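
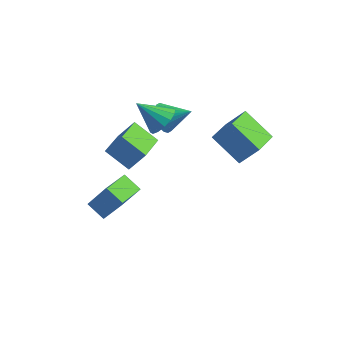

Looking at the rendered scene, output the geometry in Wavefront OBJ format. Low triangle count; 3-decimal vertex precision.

v -3.336 -2.631 -3.844
v -4.44 -2.497 -3.211
v -3.331 -0.809 -4.22
v -4.435 -0.676 -3.587
v -2.325 -2.284 -2.153
v -3.429 -2.151 -1.52
v -2.32 -0.463 -2.529
v -3.424 -0.329 -1.896
v -2.444 2.196 1.588
v -1.96 1.405 1.243
v -0.996 2.704 2.452
v -1.883 1.71 0.934
v -1.917 2.111 0.755
v -2.055 2.529 0.741
v -2.27 2.881 0.895
v -2.52 3.098 1.186
v -2.755 3.136 1.557
v -2.928 2.988 1.934
v -3.005 2.683 2.243
v -2.971 2.282 2.422
v -2.832 1.864 2.436
v -2.617 1.511 2.282
v -2.367 1.295 1.991
v -2.133 1.257 1.62
v -2.423 -3.657 3.553
v -1.69 -3.171 4.719
v -2.85 -1.753 3.03
v -2.117 -1.268 4.195
v -1.023 -3.592 2.645
v -0.29 -3.107 3.81
v -1.45 -1.689 2.121
v -0.717 -1.203 3.287
v 1.185 1.119 2.563
v 2.116 1.571 3.822
v 0.978 2.978 2.05
v 1.909 3.43 3.309
v 2.951 0.97 1.311
v 3.882 1.422 2.57
v 2.744 2.829 0.798
v 3.675 3.281 2.057
v -1.438 0.442 3.243
v -1.051 1.079 3.911
v -2.802 -0.002 4.457
v -1.387 1.361 3.636
v -1.737 1.396 3.256
v -2.006 1.177 2.872
v -2.123 0.76 2.588
v -2.057 0.258 2.48
v -1.824 -0.194 2.575
v -1.488 -0.476 2.85
v -1.138 -0.512 3.23
v -0.869 -0.292 3.614
v -0.752 0.125 3.898
v -0.818 0.626 4.006
f 2 4 1
f 5 2 1
f 1 4 3
f 3 5 1
f 2 8 4
f 6 2 5
f 6 8 2
f 4 8 3
f 7 5 3
f 3 8 7
f 7 6 5
f 8 6 7
f 10 9 12
f 10 12 11
f 12 9 13
f 12 13 11
f 13 9 14
f 13 14 11
f 14 9 15
f 14 15 11
f 15 9 16
f 15 16 11
f 16 9 17
f 16 17 11
f 17 9 18
f 17 18 11
f 18 9 19
f 18 19 11
f 19 9 20
f 19 20 11
f 20 9 21
f 20 21 11
f 21 9 22
f 21 22 11
f 22 9 23
f 22 23 11
f 23 9 24
f 23 24 11
f 24 9 10
f 24 10 11
f 26 28 25
f 29 26 25
f 25 28 27
f 27 29 25
f 26 32 28
f 30 26 29
f 30 32 26
f 28 32 27
f 31 29 27
f 27 32 31
f 31 30 29
f 32 30 31
f 34 36 33
f 37 34 33
f 33 36 35
f 35 37 33
f 34 40 36
f 38 34 37
f 38 40 34
f 36 40 35
f 39 37 35
f 35 40 39
f 39 38 37
f 40 38 39
f 42 41 44
f 42 44 43
f 44 41 45
f 44 45 43
f 45 41 46
f 45 46 43
f 46 41 47
f 46 47 43
f 47 41 48
f 47 48 43
f 48 41 49
f 48 49 43
f 49 41 50
f 49 50 43
f 50 41 51
f 50 51 43
f 51 41 52
f 51 52 43
f 52 41 53
f 52 53 43
f 53 41 54
f 53 54 43
f 54 41 42
f 54 42 43



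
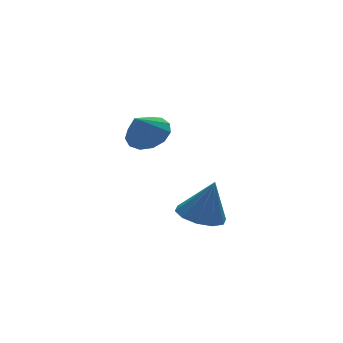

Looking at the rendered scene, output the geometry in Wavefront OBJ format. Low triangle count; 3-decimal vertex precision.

v -0.771 -3.482 -2.737
v -0.033 -3.717 -2.976
v -0.369 -3.638 -1.343
v -0.027 -3.219 -2.922
v -0.306 -2.822 -2.798
v -0.761 -2.677 -2.651
v -1.221 -2.84 -2.536
v -1.509 -3.248 -2.499
v -1.514 -3.745 -2.553
v -1.236 -4.143 -2.677
v -0.78 -4.288 -2.824
v -0.321 -4.125 -2.939
v -2.566 -3.644 1.152
v -2.089 -4.162 1.3
v -3.114 -3.916 1.968
v -1.961 -3.83 1.495
v -2.026 -3.439 1.582
v -2.263 -3.113 1.532
v -2.595 -2.956 1.361
v -2.919 -3.017 1.124
v -3.13 -3.277 0.896
v -3.163 -3.654 0.748
v -3.006 -4.027 0.729
v -2.709 -4.279 0.844
v -2.367 -4.33 1.057
f 2 1 4
f 2 4 3
f 4 1 5
f 4 5 3
f 5 1 6
f 5 6 3
f 6 1 7
f 6 7 3
f 7 1 8
f 7 8 3
f 8 1 9
f 8 9 3
f 9 1 10
f 9 10 3
f 10 1 11
f 10 11 3
f 11 1 12
f 11 12 3
f 12 1 2
f 12 2 3
f 14 13 16
f 14 16 15
f 16 13 17
f 16 17 15
f 17 13 18
f 17 18 15
f 18 13 19
f 18 19 15
f 19 13 20
f 19 20 15
f 20 13 21
f 20 21 15
f 21 13 22
f 21 22 15
f 22 13 23
f 22 23 15
f 23 13 24
f 23 24 15
f 24 13 25
f 24 25 15
f 25 13 14
f 25 14 15



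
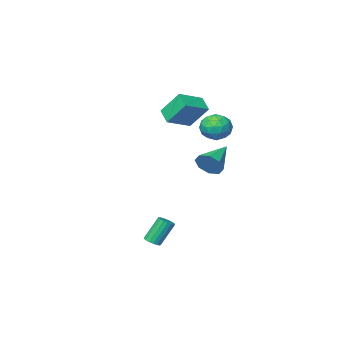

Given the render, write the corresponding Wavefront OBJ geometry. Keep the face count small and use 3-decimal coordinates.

v 2.633 1.918 -4.685
v 3.057 1.758 -4.43
v 2.25 1.942 -2.979
v 1.827 2.102 -3.235
v 3.086 2.005 -4.445
v 2.279 2.188 -2.994
v 3.011 2.232 -4.515
v 2.205 2.415 -3.064
v 2.85 2.387 -4.624
v 2.044 2.57 -3.173
v 2.639 2.435 -4.747
v 1.833 2.618 -3.296
v 2.427 2.364 -4.856
v 1.62 2.547 -3.406
v 2.262 2.191 -4.926
v 1.455 2.375 -3.475
v 2.182 1.956 -4.941
v 1.375 2.139 -3.49
v 2.205 1.712 -4.897
v 1.399 1.895 -3.446
v 2.327 1.516 -4.805
v 1.52 1.699 -3.354
v 2.519 1.411 -4.685
v 1.712 1.594 -3.234
v 2.736 1.423 -4.566
v 1.93 1.606 -3.115
v 2.931 1.548 -4.473
v 2.124 1.732 -3.022
v -2.819 -3.794 2.32
v -3.444 -2.776 3.785
v -2.674 -2.837 1.717
v -3.299 -1.819 3.182
v -1.201 -3.661 2.918
v -1.826 -2.643 4.383
v -1.056 -2.704 2.315
v -1.681 -1.686 3.78
v -0.727 2.33 0.577
v -0.247 2.067 1.279
v -2.393 1.49 1.403
v -0.516 2.686 1.365
v -0.909 3.097 0.99
v -1.196 3.058 0.373
v -1.207 2.593 -0.124
v -0.938 1.973 -0.211
v -0.545 1.563 0.165
v -0.259 1.601 0.782
v -1.637 3.052 2.943
v -1.004 3.286 3.636
v -1.196 1.554 3.044
v -0.563 1.788 3.737
v -1.512 1.832 3.915
v -1.785 2.758 3.853
v -0.415 2.082 2.827
v -0.688 3.008 2.765
v -0.248 2.686 3.564
v -0.926 2.532 4.237
v -1.274 2.308 2.443
v -1.952 2.154 3.116
v -1.359 3.301 3.28
v -0.841 1.539 3.4
v -1.399 1.566 3.504
v -1.026 1.703 3.912
v -1.818 2.991 3.408
v -1.446 3.128 3.815
v -1.745 2.273 3.98
v -0.754 1.712 2.865
v -0.382 1.849 3.272
v -1.174 3.137 2.768
v -0.801 3.274 3.176
v -0.455 2.567 2.7
v -0.543 3.085 3.645
v -0.283 2.205 3.705
v -0.197 2.377 3.17
v -0.357 2.922 3.134
v -0.941 2.995 4.041
v -0.682 2.114 4.1
v -1.24 2.14 4.205
v -1.401 2.685 4.168
v -0.497 2.642 3.999
v -1.518 2.726 2.58
v -1.259 1.845 2.639
v -0.799 2.155 2.512
v -0.96 2.7 2.475
v -1.917 2.635 2.975
v -1.657 1.755 3.035
v -1.843 1.918 3.546
v -2.003 2.463 3.51
v -1.703 2.198 2.681
f 2 1 5
f 2 5 3
f 3 5 6
f 3 6 4
f 5 1 7
f 5 7 6
f 6 7 8
f 6 8 4
f 7 1 9
f 7 9 8
f 8 9 10
f 8 10 4
f 9 1 11
f 9 11 10
f 10 11 12
f 10 12 4
f 11 1 13
f 11 13 12
f 12 13 14
f 12 14 4
f 13 1 15
f 13 15 14
f 14 15 16
f 14 16 4
f 15 1 17
f 15 17 16
f 16 17 18
f 16 18 4
f 17 1 19
f 17 19 18
f 18 19 20
f 18 20 4
f 19 1 21
f 19 21 20
f 20 21 22
f 20 22 4
f 21 1 23
f 21 23 22
f 22 23 24
f 22 24 4
f 23 1 25
f 23 25 24
f 24 25 26
f 24 26 4
f 25 1 27
f 25 27 26
f 26 27 28
f 26 28 4
f 27 1 2
f 27 2 28
f 28 2 3
f 28 3 4
f 30 32 29
f 33 30 29
f 29 32 31
f 31 33 29
f 30 36 32
f 34 30 33
f 34 36 30
f 32 36 31
f 35 33 31
f 31 36 35
f 35 34 33
f 36 34 35
f 38 37 40
f 38 40 39
f 40 37 41
f 40 41 39
f 41 37 42
f 41 42 39
f 42 37 43
f 42 43 39
f 43 37 44
f 43 44 39
f 44 37 45
f 44 45 39
f 45 37 46
f 45 46 39
f 46 37 38
f 46 38 39
f 47 84 63
f 84 58 87
f 63 87 52
f 84 87 63
f 47 63 59
f 63 52 64
f 59 64 48
f 63 64 59
f 47 59 68
f 59 48 69
f 68 69 54
f 59 69 68
f 47 68 80
f 68 54 83
f 80 83 57
f 68 83 80
f 47 80 84
f 80 57 88
f 84 88 58
f 80 88 84
f 48 64 75
f 64 52 78
f 75 78 56
f 64 78 75
f 52 87 65
f 87 58 86
f 65 86 51
f 87 86 65
f 58 88 85
f 88 57 81
f 85 81 49
f 88 81 85
f 57 83 82
f 83 54 70
f 82 70 53
f 83 70 82
f 54 69 74
f 69 48 71
f 74 71 55
f 69 71 74
f 50 76 62
f 76 56 77
f 62 77 51
f 76 77 62
f 50 62 60
f 62 51 61
f 60 61 49
f 62 61 60
f 50 60 67
f 60 49 66
f 67 66 53
f 60 66 67
f 50 67 72
f 67 53 73
f 72 73 55
f 67 73 72
f 50 72 76
f 72 55 79
f 76 79 56
f 72 79 76
f 51 77 65
f 77 56 78
f 65 78 52
f 77 78 65
f 49 61 85
f 61 51 86
f 85 86 58
f 61 86 85
f 53 66 82
f 66 49 81
f 82 81 57
f 66 81 82
f 55 73 74
f 73 53 70
f 74 70 54
f 73 70 74
f 56 79 75
f 79 55 71
f 75 71 48
f 79 71 75



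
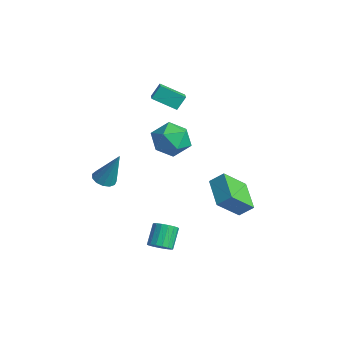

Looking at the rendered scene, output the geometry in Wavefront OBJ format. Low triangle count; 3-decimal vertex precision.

v 3.852 -3.052 -3.847
v 4.354 -3.183 -3.439
v 3.75 -2.518 -2.485
v 3.248 -2.388 -2.893
v 4.437 -2.911 -3.576
v 3.833 -2.246 -2.622
v 4.385 -2.671 -3.775
v 3.782 -2.006 -2.821
v 4.212 -2.519 -3.991
v 3.609 -1.854 -3.037
v 3.956 -2.489 -4.174
v 3.353 -1.824 -3.22
v 3.676 -2.588 -4.282
v 3.073 -1.923 -3.328
v 3.437 -2.793 -4.29
v 2.833 -2.129 -3.336
v 3.292 -3.058 -4.197
v 2.689 -2.393 -3.243
v 3.276 -3.322 -4.023
v 2.672 -2.657 -3.07
v 3.391 -3.524 -3.81
v 2.788 -2.859 -2.856
v 3.612 -3.618 -3.604
v 3.009 -2.953 -2.651
v 3.888 -3.582 -3.455
v 3.285 -2.917 -2.501
v 4.156 -3.425 -3.395
v 3.552 -2.76 -2.441
v -1.297 1.31 0.548
v -0.371 0.742 1.003
v -1.689 -0.202 -0.543
v -0.763 -0.77 -0.088
v -1.707 -0.55 0.581
v -1.465 0.384 1.256
v -0.595 0.156 -0.796
v -0.353 1.09 -0.121
v 0.062 0.028 0.173
v -0.625 -0.408 1.024
v -1.435 0.948 -0.564
v -2.122 0.512 0.287
v -0.652 -3.784 -1.243
v -0.097 -4.146 -1.339
v 0.032 -3.236 0.643
v -0.021 -3.799 -1.468
v -0.146 -3.448 -1.525
v -0.431 -3.203 -1.492
v -0.787 -3.142 -1.381
v -1.1 -3.286 -1.226
v -1.27 -3.587 -1.076
v -1.245 -3.951 -0.979
v -1.031 -4.262 -0.967
v -0.697 -4.421 -1.042
v -0.349 -4.378 -1.18
v -0.29 3.468 -4.382
v -0.235 2.081 -3.085
v 0.147 4.091 -3.735
v 0.202 2.704 -2.437
v 1.418 2.936 -5.023
v 1.473 1.549 -3.725
v 1.855 3.559 -4.375
v 1.91 2.172 -3.078
v -3.006 1.66 1.208
v -3.832 0.616 1.92
v -3.057 2.216 1.965
v -3.883 1.171 2.677
v -2.137 1.229 1.583
v -2.963 0.184 2.295
v -2.188 1.784 2.34
v -3.014 0.74 3.052
f 2 1 5
f 2 5 3
f 3 5 6
f 3 6 4
f 5 1 7
f 5 7 6
f 6 7 8
f 6 8 4
f 7 1 9
f 7 9 8
f 8 9 10
f 8 10 4
f 9 1 11
f 9 11 10
f 10 11 12
f 10 12 4
f 11 1 13
f 11 13 12
f 12 13 14
f 12 14 4
f 13 1 15
f 13 15 14
f 14 15 16
f 14 16 4
f 15 1 17
f 15 17 16
f 16 17 18
f 16 18 4
f 17 1 19
f 17 19 18
f 18 19 20
f 18 20 4
f 19 1 21
f 19 21 20
f 20 21 22
f 20 22 4
f 21 1 23
f 21 23 22
f 22 23 24
f 22 24 4
f 23 1 25
f 23 25 24
f 24 25 26
f 24 26 4
f 25 1 27
f 25 27 26
f 26 27 28
f 26 28 4
f 27 1 2
f 27 2 28
f 28 2 3
f 28 3 4
f 29 40 34
f 29 34 30
f 29 30 36
f 29 36 39
f 29 39 40
f 30 34 38
f 34 40 33
f 40 39 31
f 39 36 35
f 36 30 37
f 32 38 33
f 32 33 31
f 32 31 35
f 32 35 37
f 32 37 38
f 33 38 34
f 31 33 40
f 35 31 39
f 37 35 36
f 38 37 30
f 42 41 44
f 42 44 43
f 44 41 45
f 44 45 43
f 45 41 46
f 45 46 43
f 46 41 47
f 46 47 43
f 47 41 48
f 47 48 43
f 48 41 49
f 48 49 43
f 49 41 50
f 49 50 43
f 50 41 51
f 50 51 43
f 51 41 52
f 51 52 43
f 52 41 53
f 52 53 43
f 53 41 42
f 53 42 43
f 55 57 54
f 58 55 54
f 54 57 56
f 56 58 54
f 55 61 57
f 59 55 58
f 59 61 55
f 57 61 56
f 60 58 56
f 56 61 60
f 60 59 58
f 61 59 60
f 63 65 62
f 66 63 62
f 62 65 64
f 64 66 62
f 63 69 65
f 67 63 66
f 67 69 63
f 65 69 64
f 68 66 64
f 64 69 68
f 68 67 66
f 69 67 68



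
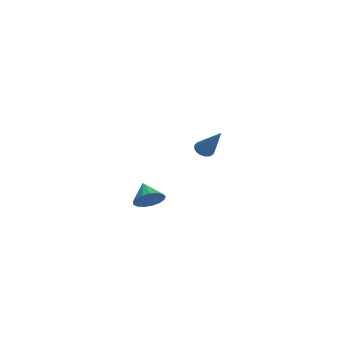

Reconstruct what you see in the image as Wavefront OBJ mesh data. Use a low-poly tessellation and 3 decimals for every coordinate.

v -4.134 1.459 2.66
v -3.748 1.657 2.26
v -2.806 2.061 4.24
v -3.912 1.881 2.312
v -4.126 2.008 2.444
v -4.343 2.01 2.626
v -4.511 1.886 2.815
v -4.594 1.664 2.969
v -4.571 1.395 3.052
v -4.448 1.141 3.045
v -4.253 0.96 2.95
v -4.031 0.893 2.789
v -3.833 0.956 2.598
v -3.704 1.134 2.422
v -3.673 1.387 2.3
v 3.332 -2.827 2.257
v 3.846 -2.877 2.893
v 2.368 -2.973 3.023
v 3.767 -2.494 2.867
v 3.588 -2.187 2.701
v 3.35 -2.026 2.433
v 3.108 -2.049 2.125
v 2.918 -2.25 1.847
v 2.822 -2.583 1.662
v 2.843 -2.972 1.615
v 2.976 -3.328 1.714
v 3.191 -3.569 1.937
v 3.437 -3.639 2.234
v 3.66 -3.524 2.536
v 3.808 -3.249 2.774
f 2 1 4
f 2 4 3
f 4 1 5
f 4 5 3
f 5 1 6
f 5 6 3
f 6 1 7
f 6 7 3
f 7 1 8
f 7 8 3
f 8 1 9
f 8 9 3
f 9 1 10
f 9 10 3
f 10 1 11
f 10 11 3
f 11 1 12
f 11 12 3
f 12 1 13
f 12 13 3
f 13 1 14
f 13 14 3
f 14 1 15
f 14 15 3
f 15 1 2
f 15 2 3
f 17 16 19
f 17 19 18
f 19 16 20
f 19 20 18
f 20 16 21
f 20 21 18
f 21 16 22
f 21 22 18
f 22 16 23
f 22 23 18
f 23 16 24
f 23 24 18
f 24 16 25
f 24 25 18
f 25 16 26
f 25 26 18
f 26 16 27
f 26 27 18
f 27 16 28
f 27 28 18
f 28 16 29
f 28 29 18
f 29 16 30
f 29 30 18
f 30 16 17
f 30 17 18



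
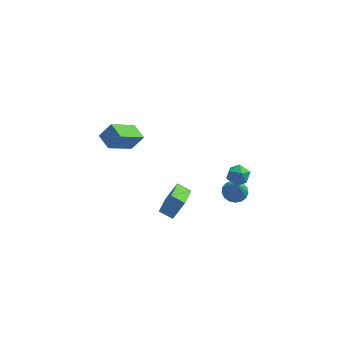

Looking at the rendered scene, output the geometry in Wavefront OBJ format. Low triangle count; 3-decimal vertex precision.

v 2.178 2.541 -4.464
v 2.848 2.849 -4.407
v 2.322 1.999 -3.236
v 2.63 3.094 -4.273
v 2.309 3.213 -4.183
v 1.957 3.177 -4.157
v 1.656 2.996 -4.202
v 1.475 2.711 -4.306
v 1.454 2.386 -4.447
v 1.599 2.097 -4.592
v 1.877 1.91 -4.707
v 2.223 1.867 -4.767
v 2.559 1.979 -4.757
v 2.808 2.219 -4.68
v 2.912 2.533 -4.554
v 1.74 -1.339 0.983
v 2.192 -0.892 0.679
v 2.528 -1.608 1.761
v 2.98 -1.161 1.457
v 2.415 -0.913 1.797
v 1.928 -0.747 1.316
v 2.792 -1.753 1.124
v 2.305 -1.587 0.643
v 2.842 -1.148 0.766
v 2.609 -0.629 1.182
v 2.111 -1.871 1.258
v 1.878 -1.352 1.674
v -3.811 0.767 2.177
v -4.919 -0.352 3.345
v -3.175 0.979 2.985
v -4.283 -0.139 4.152
v -3.257 -0.021 1.948
v -4.365 -1.139 3.115
v -2.621 0.192 2.755
v -3.729 -0.927 3.923
v -1.045 -1.146 -3.069
v -1.802 -0.892 -2.723
v -0.784 0.387 -3.621
v -1.541 0.64 -3.275
v -0.419 -0.84 -1.925
v -1.176 -0.587 -1.579
v -0.158 0.692 -2.477
v -0.915 0.946 -2.131
f 2 1 4
f 2 4 3
f 4 1 5
f 4 5 3
f 5 1 6
f 5 6 3
f 6 1 7
f 6 7 3
f 7 1 8
f 7 8 3
f 8 1 9
f 8 9 3
f 9 1 10
f 9 10 3
f 10 1 11
f 10 11 3
f 11 1 12
f 11 12 3
f 12 1 13
f 12 13 3
f 13 1 14
f 13 14 3
f 14 1 15
f 14 15 3
f 15 1 2
f 15 2 3
f 16 27 21
f 16 21 17
f 16 17 23
f 16 23 26
f 16 26 27
f 17 21 25
f 21 27 20
f 27 26 18
f 26 23 22
f 23 17 24
f 19 25 20
f 19 20 18
f 19 18 22
f 19 22 24
f 19 24 25
f 20 25 21
f 18 20 27
f 22 18 26
f 24 22 23
f 25 24 17
f 29 31 28
f 32 29 28
f 28 31 30
f 30 32 28
f 29 35 31
f 33 29 32
f 33 35 29
f 31 35 30
f 34 32 30
f 30 35 34
f 34 33 32
f 35 33 34
f 37 39 36
f 40 37 36
f 36 39 38
f 38 40 36
f 37 43 39
f 41 37 40
f 41 43 37
f 39 43 38
f 42 40 38
f 38 43 42
f 42 41 40
f 43 41 42



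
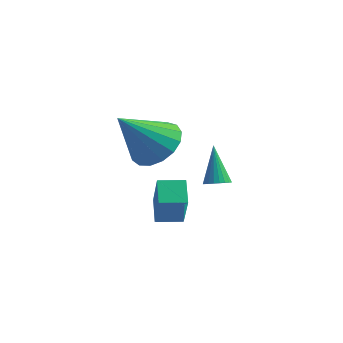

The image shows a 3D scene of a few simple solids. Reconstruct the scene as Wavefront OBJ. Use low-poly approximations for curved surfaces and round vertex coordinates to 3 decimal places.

v -1.069 -0.1 1.709
v -0.651 0.596 2.436
v -1.831 -1.34 3.331
v -1.132 0.779 2.35
v -1.598 0.761 2.117
v -1.943 0.545 1.791
v -2.088 0.182 1.445
v -1.999 -0.246 1.16
v -1.697 -0.64 1.001
v -1.251 -0.911 1.003
v -0.764 -0.996 1.168
v -0.346 -0.876 1.456
v -0.093 -0.578 1.802
v -0.065 -0.17 2.127
v -0.266 0.253 2.355
v 0.418 1.564 -0.636
v 0.688 1.22 -0.373
v -0.118 2.236 0.796
v 0.82 1.366 -0.392
v 0.892 1.543 -0.449
v 0.891 1.723 -0.534
v 0.819 1.879 -0.634
v 0.685 1.987 -0.735
v 0.511 2.03 -0.82
v 0.322 2.002 -0.878
v 0.148 1.908 -0.898
v 0.015 1.761 -0.879
v -0.056 1.584 -0.823
v -0.056 1.404 -0.738
v 0.017 1.248 -0.638
v 0.151 1.141 -0.537
v 0.325 1.097 -0.451
v 0.514 1.125 -0.394
v -0.704 -0.554 -0.873
v -1.228 0.225 -0.3
v -1.295 0.171 -2.399
v -1.819 0.95 -1.826
v 0.119 0.03 -0.914
v -0.405 0.809 -0.341
v -0.472 0.755 -2.44
v -0.996 1.534 -1.867
f 2 1 4
f 2 4 3
f 4 1 5
f 4 5 3
f 5 1 6
f 5 6 3
f 6 1 7
f 6 7 3
f 7 1 8
f 7 8 3
f 8 1 9
f 8 9 3
f 9 1 10
f 9 10 3
f 10 1 11
f 10 11 3
f 11 1 12
f 11 12 3
f 12 1 13
f 12 13 3
f 13 1 14
f 13 14 3
f 14 1 15
f 14 15 3
f 15 1 2
f 15 2 3
f 17 16 19
f 17 19 18
f 19 16 20
f 19 20 18
f 20 16 21
f 20 21 18
f 21 16 22
f 21 22 18
f 22 16 23
f 22 23 18
f 23 16 24
f 23 24 18
f 24 16 25
f 24 25 18
f 25 16 26
f 25 26 18
f 26 16 27
f 26 27 18
f 27 16 28
f 27 28 18
f 28 16 29
f 28 29 18
f 29 16 30
f 29 30 18
f 30 16 31
f 30 31 18
f 31 16 32
f 31 32 18
f 32 16 33
f 32 33 18
f 33 16 17
f 33 17 18
f 35 37 34
f 38 35 34
f 34 37 36
f 36 38 34
f 35 41 37
f 39 35 38
f 39 41 35
f 37 41 36
f 40 38 36
f 36 41 40
f 40 39 38
f 41 39 40



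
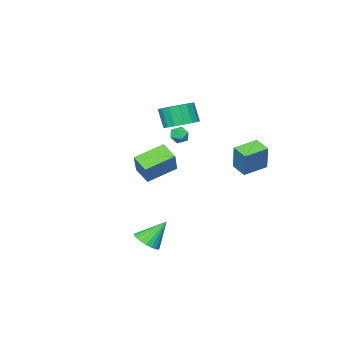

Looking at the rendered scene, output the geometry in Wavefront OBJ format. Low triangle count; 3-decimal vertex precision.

v 2.598 2.548 1.356
v 2.524 1.523 1.935
v 3.364 3.251 2.701
v 3.291 2.226 3.279
v 4.289 2.034 0.661
v 4.216 1.009 1.239
v 5.056 2.737 2.005
v 4.982 1.712 2.584
v -0.237 -0.221 3.224
v 0.684 0.27 3.462
v 0.637 -0.268 4.753
v -0.283 -0.759 4.516
v 0.325 0.612 3.592
v 0.279 0.074 4.883
v -0.162 0.764 3.638
v -0.208 0.225 4.929
v -0.666 0.689 3.589
v -0.712 0.15 4.88
v -1.072 0.406 3.456
v -1.118 -0.132 4.747
v -1.287 -0.02 3.271
v -1.333 -0.559 4.562
v -1.261 -0.492 3.074
v -1.307 -1.031 4.366
v -1 -0.902 2.913
v -1.047 -1.441 4.204
v -0.565 -1.156 2.822
v -0.611 -1.695 4.114
v -0.054 -1.196 2.824
v -0.1 -1.735 4.115
v 0.414 -1.012 2.917
v 0.368 -1.551 4.209
v 0.734 -0.647 3.081
v 0.688 -1.186 4.372
v 0.831 -0.184 3.278
v 0.785 -0.723 4.569
v 4.179 1.804 -4.046
v 4.772 2.433 -3.884
v 3.201 2.356 -2.614
v 4.54 2.604 -4.108
v 4.245 2.637 -4.322
v 3.938 2.526 -4.488
v 3.674 2.29 -4.578
v 3.496 1.97 -4.576
v 3.436 1.621 -4.482
v 3.505 1.304 -4.313
v 3.691 1.074 -4.098
v 3.96 0.969 -3.874
v 4.268 1.009 -3.679
v 4.56 1.186 -3.548
v 4.786 1.471 -3.503
v 4.907 1.812 -3.553
v 4.902 2.153 -3.687
v -4.077 -3.865 0.564
v -3.662 -3.392 0.83
v -3.198 -4.448 0.23
v -2.783 -3.975 0.496
v -3.156 -4.372 0.908
v -3.699 -4.012 1.115
v -3.161 -3.828 -0.055
v -3.704 -3.468 0.152
v -3.096 -3.369 0.447
v -3.093 -3.705 1.042
v -3.767 -4.135 0.018
v -3.764 -4.471 0.613
v -2.802 3.22 0.893
v -2.377 3.704 2.574
v -2.666 4.25 0.562
v -2.241 4.733 2.243
v -1.299 2.927 0.597
v -0.874 3.41 2.278
v -1.163 3.956 0.266
v -0.738 4.44 1.947
f 2 4 1
f 5 2 1
f 1 4 3
f 3 5 1
f 2 8 4
f 6 2 5
f 6 8 2
f 4 8 3
f 7 5 3
f 3 8 7
f 7 6 5
f 8 6 7
f 10 9 13
f 10 13 11
f 11 13 14
f 11 14 12
f 13 9 15
f 13 15 14
f 14 15 16
f 14 16 12
f 15 9 17
f 15 17 16
f 16 17 18
f 16 18 12
f 17 9 19
f 17 19 18
f 18 19 20
f 18 20 12
f 19 9 21
f 19 21 20
f 20 21 22
f 20 22 12
f 21 9 23
f 21 23 22
f 22 23 24
f 22 24 12
f 23 9 25
f 23 25 24
f 24 25 26
f 24 26 12
f 25 9 27
f 25 27 26
f 26 27 28
f 26 28 12
f 27 9 29
f 27 29 28
f 28 29 30
f 28 30 12
f 29 9 31
f 29 31 30
f 30 31 32
f 30 32 12
f 31 9 33
f 31 33 32
f 32 33 34
f 32 34 12
f 33 9 35
f 33 35 34
f 34 35 36
f 34 36 12
f 35 9 10
f 35 10 36
f 36 10 11
f 36 11 12
f 38 37 40
f 38 40 39
f 40 37 41
f 40 41 39
f 41 37 42
f 41 42 39
f 42 37 43
f 42 43 39
f 43 37 44
f 43 44 39
f 44 37 45
f 44 45 39
f 45 37 46
f 45 46 39
f 46 37 47
f 46 47 39
f 47 37 48
f 47 48 39
f 48 37 49
f 48 49 39
f 49 37 50
f 49 50 39
f 50 37 51
f 50 51 39
f 51 37 52
f 51 52 39
f 52 37 53
f 52 53 39
f 53 37 38
f 53 38 39
f 54 65 59
f 54 59 55
f 54 55 61
f 54 61 64
f 54 64 65
f 55 59 63
f 59 65 58
f 65 64 56
f 64 61 60
f 61 55 62
f 57 63 58
f 57 58 56
f 57 56 60
f 57 60 62
f 57 62 63
f 58 63 59
f 56 58 65
f 60 56 64
f 62 60 61
f 63 62 55
f 67 69 66
f 70 67 66
f 66 69 68
f 68 70 66
f 67 73 69
f 71 67 70
f 71 73 67
f 69 73 68
f 72 70 68
f 68 73 72
f 72 71 70
f 73 71 72



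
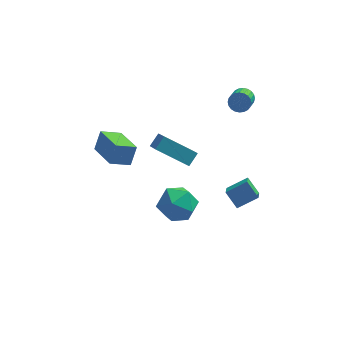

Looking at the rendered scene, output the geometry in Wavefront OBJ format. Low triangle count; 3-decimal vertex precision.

v -1.817 0.062 0.684
v -1.37 0.625 1.208
v -2.127 1.452 -0.543
v -1.68 2.015 -0.018
v -0.06 -0.415 -0.302
v 0.387 0.148 0.223
v -0.37 0.975 -1.528
v 0.077 1.538 -1.004
v -3.081 -1.335 0.812
v -4.14 -1.667 1.318
v -3.938 0.425 0.172
v -4.998 0.093 0.678
v -2.762 -0.813 1.822
v -3.822 -1.145 2.328
v -3.62 0.947 1.182
v -4.679 0.615 1.688
v 2.412 -3.239 -0.49
v 2.34 -4.03 0.032
v 1.84 -2.686 0.27
v 1.767 -3.477 0.791
v 3.493 -2.943 0.109
v 3.42 -3.734 0.63
v 2.92 -2.39 0.868
v 2.848 -3.181 1.39
v -1.248 0.153 -3.021
v -0.368 0.773 -3.639
v -0.972 -1.433 -4.221
v -0.092 -0.813 -4.839
v 0.11 -1.177 -3.67
v -0.061 -0.196 -2.928
v -1.279 -0.464 -4.932
v -1.45 0.517 -4.19
v -0.388 0.392 -4.82
v 0.471 -0.049 -4.04
v -1.811 -0.611 -3.82
v -0.952 -1.052 -3.04
v 2.888 4.484 0.641
v 3.122 4.131 0.162
v 2.887 3.082 0.82
v 2.652 3.436 1.299
v 3.328 4.17 0.298
v 3.092 3.122 0.956
v 3.466 4.258 0.487
v 3.231 3.209 1.145
v 3.516 4.379 0.699
v 3.281 3.331 1.357
v 3.471 4.517 0.902
v 3.236 3.469 1.56
v 3.337 4.65 1.065
v 3.102 3.602 1.724
v 3.134 4.758 1.164
v 2.899 3.709 1.823
v 2.894 4.823 1.183
v 2.659 3.775 1.842
v 2.653 4.838 1.12
v 2.418 3.789 1.778
v 2.448 4.798 0.984
v 2.212 3.75 1.642
v 2.309 4.711 0.795
v 2.074 3.662 1.453
v 2.259 4.589 0.583
v 2.024 3.541 1.241
v 2.304 4.451 0.38
v 2.069 3.403 1.038
v 2.438 4.318 0.216
v 2.203 3.27 0.875
v 2.641 4.211 0.117
v 2.406 3.162 0.776
v 2.881 4.145 0.098
v 2.646 3.097 0.757
f 2 4 1
f 5 2 1
f 1 4 3
f 3 5 1
f 2 8 4
f 6 2 5
f 6 8 2
f 4 8 3
f 7 5 3
f 3 8 7
f 7 6 5
f 8 6 7
f 10 12 9
f 13 10 9
f 9 12 11
f 11 13 9
f 10 16 12
f 14 10 13
f 14 16 10
f 12 16 11
f 15 13 11
f 11 16 15
f 15 14 13
f 16 14 15
f 18 20 17
f 21 18 17
f 17 20 19
f 19 21 17
f 18 24 20
f 22 18 21
f 22 24 18
f 20 24 19
f 23 21 19
f 19 24 23
f 23 22 21
f 24 22 23
f 25 36 30
f 25 30 26
f 25 26 32
f 25 32 35
f 25 35 36
f 26 30 34
f 30 36 29
f 36 35 27
f 35 32 31
f 32 26 33
f 28 34 29
f 28 29 27
f 28 27 31
f 28 31 33
f 28 33 34
f 29 34 30
f 27 29 36
f 31 27 35
f 33 31 32
f 34 33 26
f 38 37 41
f 38 41 39
f 39 41 42
f 39 42 40
f 41 37 43
f 41 43 42
f 42 43 44
f 42 44 40
f 43 37 45
f 43 45 44
f 44 45 46
f 44 46 40
f 45 37 47
f 45 47 46
f 46 47 48
f 46 48 40
f 47 37 49
f 47 49 48
f 48 49 50
f 48 50 40
f 49 37 51
f 49 51 50
f 50 51 52
f 50 52 40
f 51 37 53
f 51 53 52
f 52 53 54
f 52 54 40
f 53 37 55
f 53 55 54
f 54 55 56
f 54 56 40
f 55 37 57
f 55 57 56
f 56 57 58
f 56 58 40
f 57 37 59
f 57 59 58
f 58 59 60
f 58 60 40
f 59 37 61
f 59 61 60
f 60 61 62
f 60 62 40
f 61 37 63
f 61 63 62
f 62 63 64
f 62 64 40
f 63 37 65
f 63 65 64
f 64 65 66
f 64 66 40
f 65 37 67
f 65 67 66
f 66 67 68
f 66 68 40
f 67 37 69
f 67 69 68
f 68 69 70
f 68 70 40
f 69 37 38
f 69 38 70
f 70 38 39
f 70 39 40



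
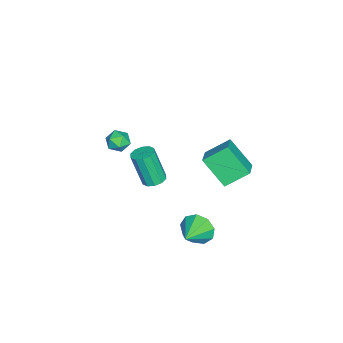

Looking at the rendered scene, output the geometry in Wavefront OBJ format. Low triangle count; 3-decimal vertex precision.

v -3.019 1.376 -3.409
v -3.406 0.038 -1.933
v -3.639 2.563 -2.496
v -4.027 1.224 -1.02
v -1.753 1.616 -2.86
v -2.141 0.277 -1.384
v -2.374 2.802 -1.947
v -2.761 1.464 -0.471
v 3.079 1.652 -1.804
v 3.397 2.105 -2.564
v 4.461 1.468 -1.336
v 3.291 2.523 -2.087
v 3.087 2.534 -1.477
v 2.879 2.132 -1.021
v 2.764 1.506 -0.93
v 2.797 0.948 -1.248
v 2.962 0.72 -1.826
v 3.182 0.928 -2.394
v 3.354 1.475 -2.685
v -1.805 -2.247 -3.486
v -1.453 -1.703 -3.279
v -1.562 -2.39 -1.287
v -1.915 -2.933 -1.494
v -1.862 -1.605 -3.268
v -1.971 -2.292 -1.276
v -2.249 -1.752 -3.34
v -2.358 -2.439 -1.348
v -2.466 -2.088 -3.468
v -2.576 -2.775 -1.476
v -2.432 -2.485 -3.602
v -2.541 -3.172 -1.61
v -2.158 -2.79 -3.693
v -2.267 -3.477 -1.701
v -1.749 -2.888 -3.704
v -1.858 -3.575 -1.712
v -1.362 -2.741 -3.632
v -1.471 -3.428 -1.64
v -1.144 -2.405 -3.504
v -1.254 -3.092 -1.512
v -1.179 -2.008 -3.37
v -1.288 -2.695 -1.378
v 1.601 -2.453 3.436
v 2.14 -2.11 3.165
v 2.1 -3.43 3.195
v 2.639 -3.087 2.924
v 2.524 -3.068 3.608
v 2.216 -2.464 3.757
v 2.024 -3.076 2.603
v 1.716 -2.472 2.752
v 2.402 -2.495 2.65
v 2.711 -2.49 3.272
v 1.529 -3.05 3.088
v 1.838 -3.045 3.71
f 2 4 1
f 5 2 1
f 1 4 3
f 3 5 1
f 2 8 4
f 6 2 5
f 6 8 2
f 4 8 3
f 7 5 3
f 3 8 7
f 7 6 5
f 8 6 7
f 10 9 12
f 10 12 11
f 12 9 13
f 12 13 11
f 13 9 14
f 13 14 11
f 14 9 15
f 14 15 11
f 15 9 16
f 15 16 11
f 16 9 17
f 16 17 11
f 17 9 18
f 17 18 11
f 18 9 19
f 18 19 11
f 19 9 10
f 19 10 11
f 21 20 24
f 21 24 22
f 22 24 25
f 22 25 23
f 24 20 26
f 24 26 25
f 25 26 27
f 25 27 23
f 26 20 28
f 26 28 27
f 27 28 29
f 27 29 23
f 28 20 30
f 28 30 29
f 29 30 31
f 29 31 23
f 30 20 32
f 30 32 31
f 31 32 33
f 31 33 23
f 32 20 34
f 32 34 33
f 33 34 35
f 33 35 23
f 34 20 36
f 34 36 35
f 35 36 37
f 35 37 23
f 36 20 38
f 36 38 37
f 37 38 39
f 37 39 23
f 38 20 40
f 38 40 39
f 39 40 41
f 39 41 23
f 40 20 21
f 40 21 41
f 41 21 22
f 41 22 23
f 42 53 47
f 42 47 43
f 42 43 49
f 42 49 52
f 42 52 53
f 43 47 51
f 47 53 46
f 53 52 44
f 52 49 48
f 49 43 50
f 45 51 46
f 45 46 44
f 45 44 48
f 45 48 50
f 45 50 51
f 46 51 47
f 44 46 53
f 48 44 52
f 50 48 49
f 51 50 43



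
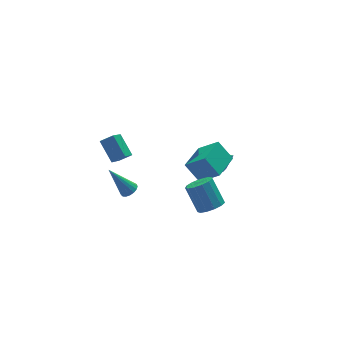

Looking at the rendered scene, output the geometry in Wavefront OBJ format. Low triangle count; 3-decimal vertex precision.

v -3.156 0.821 -3.437
v -2.733 1.121 -3.328
v -4.024 1.459 -1.823
v -2.881 1.273 -3.467
v -3.092 1.321 -3.6
v -3.317 1.255 -3.695
v -3.506 1.089 -3.731
v -3.615 0.862 -3.7
v -3.618 0.626 -3.608
v -3.516 0.434 -3.477
v -3.331 0.331 -3.337
v -3.106 0.34 -3.22
v -2.893 0.46 -3.152
v -2.74 0.662 -3.15
v -2.682 0.901 -3.213
v 2.201 1.02 -3.604
v 2.73 1.434 -3.762
v 2.859 0.48 -2.816
v 2.508 1.619 -3.449
v 2.168 1.575 -3.195
v 1.841 1.32 -3.097
v 1.651 0.95 -3.192
v 1.672 0.607 -3.445
v 1.894 0.422 -3.758
v 2.234 0.465 -4.012
v 2.561 0.721 -4.11
v 2.75 1.091 -4.015
v -2.431 3.706 -3.902
v -3.328 2.648 -2.618
v -2.58 4.884 -3.035
v -3.477 3.825 -1.751
v -1.723 3.535 -3.549
v -2.62 2.476 -2.265
v -1.872 4.712 -2.682
v -2.769 3.654 -1.398
v -0.442 -3.384 -2.059
v -0.13 -3.902 -1.582
v -0.346 -2.895 -0.345
v -0.658 -2.376 -0.821
v 0.197 -3.655 -1.726
v -0.019 -2.648 -0.488
v 0.321 -3.323 -1.975
v 0.105 -2.315 -0.738
v 0.203 -3.009 -2.251
v -0.013 -2.002 -1.013
v -0.12 -2.815 -2.466
v -0.336 -1.807 -1.228
v -0.545 -2.801 -2.551
v -0.761 -1.794 -1.314
v -0.937 -2.972 -2.48
v -1.154 -1.965 -1.243
v -1.172 -3.274 -2.276
v -1.389 -2.267 -1.038
v -1.176 -3.61 -2.002
v -1.392 -2.603 -0.765
v -0.946 -3.875 -1.747
v -1.162 -2.868 -0.509
v -0.556 -3.984 -1.59
v -0.772 -2.977 -0.353
v 0.015 -1.13 -2.28
v -0.477 -0.371 -1.29
v 1.358 -0.051 -2.439
v 0.866 0.708 -1.45
v 0.774 -1.928 -1.29
v 0.282 -1.169 -0.301
v 2.117 -0.849 -1.45
v 1.625 -0.09 -0.46
f 2 1 4
f 2 4 3
f 4 1 5
f 4 5 3
f 5 1 6
f 5 6 3
f 6 1 7
f 6 7 3
f 7 1 8
f 7 8 3
f 8 1 9
f 8 9 3
f 9 1 10
f 9 10 3
f 10 1 11
f 10 11 3
f 11 1 12
f 11 12 3
f 12 1 13
f 12 13 3
f 13 1 14
f 13 14 3
f 14 1 15
f 14 15 3
f 15 1 2
f 15 2 3
f 17 16 19
f 17 19 18
f 19 16 20
f 19 20 18
f 20 16 21
f 20 21 18
f 21 16 22
f 21 22 18
f 22 16 23
f 22 23 18
f 23 16 24
f 23 24 18
f 24 16 25
f 24 25 18
f 25 16 26
f 25 26 18
f 26 16 27
f 26 27 18
f 27 16 17
f 27 17 18
f 29 31 28
f 32 29 28
f 28 31 30
f 30 32 28
f 29 35 31
f 33 29 32
f 33 35 29
f 31 35 30
f 34 32 30
f 30 35 34
f 34 33 32
f 35 33 34
f 37 36 40
f 37 40 38
f 38 40 41
f 38 41 39
f 40 36 42
f 40 42 41
f 41 42 43
f 41 43 39
f 42 36 44
f 42 44 43
f 43 44 45
f 43 45 39
f 44 36 46
f 44 46 45
f 45 46 47
f 45 47 39
f 46 36 48
f 46 48 47
f 47 48 49
f 47 49 39
f 48 36 50
f 48 50 49
f 49 50 51
f 49 51 39
f 50 36 52
f 50 52 51
f 51 52 53
f 51 53 39
f 52 36 54
f 52 54 53
f 53 54 55
f 53 55 39
f 54 36 56
f 54 56 55
f 55 56 57
f 55 57 39
f 56 36 58
f 56 58 57
f 57 58 59
f 57 59 39
f 58 36 37
f 58 37 59
f 59 37 38
f 59 38 39
f 61 63 60
f 64 61 60
f 60 63 62
f 62 64 60
f 61 67 63
f 65 61 64
f 65 67 61
f 63 67 62
f 66 64 62
f 62 67 66
f 66 65 64
f 67 65 66



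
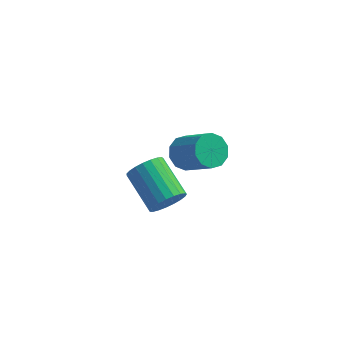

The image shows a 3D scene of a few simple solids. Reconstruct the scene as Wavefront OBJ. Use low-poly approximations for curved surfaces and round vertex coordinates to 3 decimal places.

v 2.475 -1.642 1.543
v 3.051 -1.449 1.07
v 4.181 -2.145 2.164
v 3.605 -2.338 2.637
v 2.982 -1.088 1.372
v 4.112 -1.784 2.466
v 2.718 -0.938 1.739
v 3.848 -1.634 2.833
v 2.362 -1.058 2.032
v 3.492 -1.754 3.125
v 2.049 -1.4 2.137
v 3.179 -2.096 3.231
v 1.899 -1.835 2.016
v 3.029 -2.531 3.11
v 1.968 -2.196 1.714
v 3.098 -2.892 2.808
v 2.232 -2.346 1.347
v 3.362 -3.042 2.441
v 2.588 -2.226 1.055
v 3.718 -2.922 2.148
v 2.901 -1.884 0.949
v 4.031 -2.58 2.043
v 1.666 -1.054 -2.479
v 2.162 -1.03 -1.813
v 0.95 0.219 -0.956
v 0.454 0.194 -1.621
v 2.289 -0.774 -2.007
v 1.077 0.475 -1.149
v 2.308 -0.566 -2.282
v 1.096 0.682 -1.425
v 2.216 -0.443 -2.591
v 1.004 0.806 -1.734
v 2.03 -0.426 -2.881
v 0.817 0.823 -2.023
v 1.78 -0.517 -3.101
v 0.568 0.732 -2.243
v 1.511 -0.701 -3.213
v 0.298 0.548 -2.356
v 1.268 -0.946 -3.199
v 0.056 0.303 -2.342
v 1.094 -1.21 -3.06
v -0.118 0.039 -2.203
v 1.02 -1.447 -2.82
v -0.192 -0.198 -1.963
v 1.057 -1.616 -2.522
v -0.155 -0.367 -1.665
v 1.199 -1.688 -2.216
v -0.013 -0.439 -1.359
v 1.422 -1.651 -1.955
v 0.21 -0.402 -1.098
v 1.687 -1.51 -1.785
v 0.475 -0.261 -0.928
v 1.949 -1.29 -1.735
v 0.737 -0.042 -0.878
f 2 1 5
f 2 5 3
f 3 5 6
f 3 6 4
f 5 1 7
f 5 7 6
f 6 7 8
f 6 8 4
f 7 1 9
f 7 9 8
f 8 9 10
f 8 10 4
f 9 1 11
f 9 11 10
f 10 11 12
f 10 12 4
f 11 1 13
f 11 13 12
f 12 13 14
f 12 14 4
f 13 1 15
f 13 15 14
f 14 15 16
f 14 16 4
f 15 1 17
f 15 17 16
f 16 17 18
f 16 18 4
f 17 1 19
f 17 19 18
f 18 19 20
f 18 20 4
f 19 1 21
f 19 21 20
f 20 21 22
f 20 22 4
f 21 1 2
f 21 2 22
f 22 2 3
f 22 3 4
f 24 23 27
f 24 27 25
f 25 27 28
f 25 28 26
f 27 23 29
f 27 29 28
f 28 29 30
f 28 30 26
f 29 23 31
f 29 31 30
f 30 31 32
f 30 32 26
f 31 23 33
f 31 33 32
f 32 33 34
f 32 34 26
f 33 23 35
f 33 35 34
f 34 35 36
f 34 36 26
f 35 23 37
f 35 37 36
f 36 37 38
f 36 38 26
f 37 23 39
f 37 39 38
f 38 39 40
f 38 40 26
f 39 23 41
f 39 41 40
f 40 41 42
f 40 42 26
f 41 23 43
f 41 43 42
f 42 43 44
f 42 44 26
f 43 23 45
f 43 45 44
f 44 45 46
f 44 46 26
f 45 23 47
f 45 47 46
f 46 47 48
f 46 48 26
f 47 23 49
f 47 49 48
f 48 49 50
f 48 50 26
f 49 23 51
f 49 51 50
f 50 51 52
f 50 52 26
f 51 23 53
f 51 53 52
f 52 53 54
f 52 54 26
f 53 23 24
f 53 24 54
f 54 24 25
f 54 25 26



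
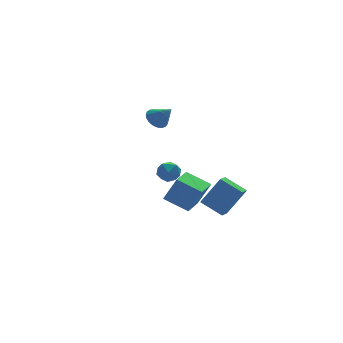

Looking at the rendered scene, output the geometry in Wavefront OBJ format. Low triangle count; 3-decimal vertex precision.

v -0.722 -1.946 -1.611
v -0.03 -2.164 -0.174
v -1.763 -0.938 -0.957
v -1.071 -1.156 0.48
v 0.391 -0.584 -1.94
v 1.083 -0.802 -0.503
v -0.65 0.424 -1.286
v 0.042 0.206 0.151
v -3.117 -3.429 2.458
v -2.74 -3.125 1.891
v -2.08 -3.615 3.049
v -1.703 -3.311 2.482
v -2.139 -2.884 2.911
v -2.78 -2.769 2.545
v -2.04 -3.971 2.395
v -2.681 -3.856 2.029
v -2.074 -3.46 1.851
v -2.135 -2.788 2.17
v -2.685 -3.952 2.77
v -2.746 -3.28 3.089
v 0.145 -4.46 -0.772
v 1.188 -4.656 0.84
v -0.663 -3.444 -0.126
v 0.38 -3.64 1.486
v 0.68 -3.86 -1.046
v 1.723 -4.056 0.566
v -0.128 -2.844 -0.4
v 0.915 -3.04 1.212
v -0.264 3.782 2.694
v 0.103 3.389 2.172
v 0.284 2.978 3.686
v 0.309 3.613 2.24
v 0.415 3.867 2.387
v 0.404 4.106 2.587
v 0.277 4.289 2.806
v 0.057 4.385 3.005
v -0.219 4.376 3.15
v -0.503 4.264 3.217
v -0.745 4.069 3.193
v -0.904 3.825 3.082
v -0.953 3.573 2.905
v -0.882 3.357 2.691
v -0.705 3.215 2.478
v -0.451 3.171 2.302
v -0.165 3.232 2.194
f 2 4 1
f 5 2 1
f 1 4 3
f 3 5 1
f 2 8 4
f 6 2 5
f 6 8 2
f 4 8 3
f 7 5 3
f 3 8 7
f 7 6 5
f 8 6 7
f 9 20 14
f 9 14 10
f 9 10 16
f 9 16 19
f 9 19 20
f 10 14 18
f 14 20 13
f 20 19 11
f 19 16 15
f 16 10 17
f 12 18 13
f 12 13 11
f 12 11 15
f 12 15 17
f 12 17 18
f 13 18 14
f 11 13 20
f 15 11 19
f 17 15 16
f 18 17 10
f 22 24 21
f 25 22 21
f 21 24 23
f 23 25 21
f 22 28 24
f 26 22 25
f 26 28 22
f 24 28 23
f 27 25 23
f 23 28 27
f 27 26 25
f 28 26 27
f 30 29 32
f 30 32 31
f 32 29 33
f 32 33 31
f 33 29 34
f 33 34 31
f 34 29 35
f 34 35 31
f 35 29 36
f 35 36 31
f 36 29 37
f 36 37 31
f 37 29 38
f 37 38 31
f 38 29 39
f 38 39 31
f 39 29 40
f 39 40 31
f 40 29 41
f 40 41 31
f 41 29 42
f 41 42 31
f 42 29 43
f 42 43 31
f 43 29 44
f 43 44 31
f 44 29 45
f 44 45 31
f 45 29 30
f 45 30 31



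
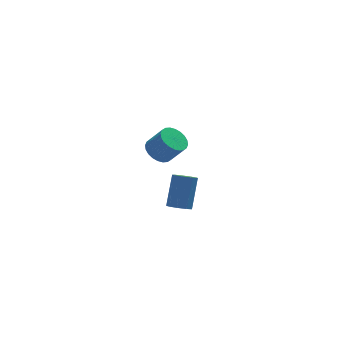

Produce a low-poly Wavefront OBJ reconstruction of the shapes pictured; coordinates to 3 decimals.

v -0.286 -3.656 1.678
v 0.133 -3.301 1.294
v 0.745 -2.329 2.857
v 0.326 -2.684 3.242
v -0.273 -3.089 1.321
v 0.339 -2.118 2.885
v -0.685 -3.142 1.515
v -0.072 -2.171 3.079
v -0.91 -3.436 1.786
v -0.298 -2.464 3.349
v -0.843 -3.832 2.006
v -0.231 -2.861 3.57
v -0.516 -4.146 2.073
v 0.096 -3.175 3.636
v -0.081 -4.23 1.955
v 0.531 -3.259 3.519
v 0.258 -4.046 1.708
v 0.87 -3.074 3.271
v 0.342 -3.679 1.447
v 0.954 -2.707 3.01
v 0.824 3.772 0.47
v 1.37 3.302 -0.069
v 2.103 2.779 1.131
v 1.556 3.248 1.67
v 1.544 3.606 -0.043
v 2.277 3.082 1.157
v 1.609 3.935 0.062
v 2.342 3.411 1.261
v 1.554 4.239 0.228
v 2.286 3.716 1.428
v 1.387 4.472 0.431
v 2.12 3.949 1.631
v 1.135 4.599 0.64
v 1.868 4.075 1.84
v 0.836 4.599 0.824
v 1.569 4.076 2.023
v 0.534 4.474 0.953
v 1.267 3.951 2.153
v 0.277 4.241 1.009
v 1.01 3.718 2.209
v 0.103 3.938 0.983
v 0.836 3.414 2.183
v 0.038 3.609 0.879
v 0.771 3.085 2.078
v 0.094 3.304 0.712
v 0.826 2.781 1.912
v 0.26 3.071 0.509
v 0.993 2.548 1.709
v 0.512 2.945 0.3
v 1.245 2.421 1.5
v 0.811 2.944 0.117
v 1.544 2.421 1.316
v 1.113 3.069 -0.013
v 1.846 2.546 1.187
f 2 1 5
f 2 5 3
f 3 5 6
f 3 6 4
f 5 1 7
f 5 7 6
f 6 7 8
f 6 8 4
f 7 1 9
f 7 9 8
f 8 9 10
f 8 10 4
f 9 1 11
f 9 11 10
f 10 11 12
f 10 12 4
f 11 1 13
f 11 13 12
f 12 13 14
f 12 14 4
f 13 1 15
f 13 15 14
f 14 15 16
f 14 16 4
f 15 1 17
f 15 17 16
f 16 17 18
f 16 18 4
f 17 1 19
f 17 19 18
f 18 19 20
f 18 20 4
f 19 1 2
f 19 2 20
f 20 2 3
f 20 3 4
f 22 21 25
f 22 25 23
f 23 25 26
f 23 26 24
f 25 21 27
f 25 27 26
f 26 27 28
f 26 28 24
f 27 21 29
f 27 29 28
f 28 29 30
f 28 30 24
f 29 21 31
f 29 31 30
f 30 31 32
f 30 32 24
f 31 21 33
f 31 33 32
f 32 33 34
f 32 34 24
f 33 21 35
f 33 35 34
f 34 35 36
f 34 36 24
f 35 21 37
f 35 37 36
f 36 37 38
f 36 38 24
f 37 21 39
f 37 39 38
f 38 39 40
f 38 40 24
f 39 21 41
f 39 41 40
f 40 41 42
f 40 42 24
f 41 21 43
f 41 43 42
f 42 43 44
f 42 44 24
f 43 21 45
f 43 45 44
f 44 45 46
f 44 46 24
f 45 21 47
f 45 47 46
f 46 47 48
f 46 48 24
f 47 21 49
f 47 49 48
f 48 49 50
f 48 50 24
f 49 21 51
f 49 51 50
f 50 51 52
f 50 52 24
f 51 21 53
f 51 53 52
f 52 53 54
f 52 54 24
f 53 21 22
f 53 22 54
f 54 22 23
f 54 23 24



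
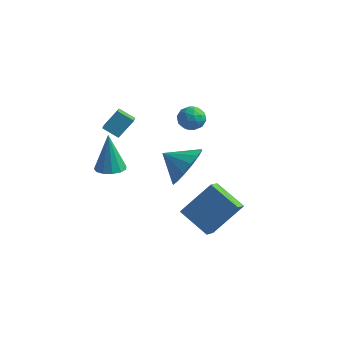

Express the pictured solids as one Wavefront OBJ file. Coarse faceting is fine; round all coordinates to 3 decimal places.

v 2.745 0.418 -2.343
v 2.831 -0.311 -1.915
v 1.341 0.688 -1.604
v 1.426 -0.041 -1.175
v 3.674 1.361 -0.925
v 3.759 0.632 -0.496
v 2.269 1.631 -0.185
v 2.355 0.902 0.243
v 1.965 -0.413 2.071
v 2.38 0.07 2.931
v 0.935 -0.627 2.689
v 2.127 0.474 2.648
v 1.83 0.639 2.211
v 1.57 0.523 1.736
v 1.415 0.156 1.351
v 1.408 -0.363 1.159
v 1.55 -0.896 1.211
v 1.803 -1.3 1.494
v 2.1 -1.465 1.932
v 2.36 -1.349 2.406
v 2.515 -0.982 2.791
v 2.522 -0.463 2.983
v -1.196 -0.397 2.946
v -0.788 -1.184 3.387
v -1.878 -0.514 3.368
v -1.47 -1.302 3.808
v -0.83 0.222 3.712
v -0.422 -0.566 4.152
v -1.512 0.104 4.133
v -1.104 -0.683 4.574
v 0.347 3.665 2.404
v 0.828 3.252 2.597
v -0.268 2.828 2.143
v 0.213 2.415 2.336
v -0.114 2.776 2.785
v 0.266 3.294 2.946
v 0.294 2.786 1.794
v 0.674 3.304 1.955
v 0.795 2.709 2.22
v 0.543 2.703 2.833
v 0.017 3.377 1.907
v -0.235 3.371 2.52
v 0.642 3.533 2.524
v -0.082 2.547 2.216
v -0.273 2.76 2.48
v 0.009 2.517 2.594
v 0.311 3.557 2.729
v 0.594 3.314 2.843
v 0.04 3.034 2.953
v -0.034 2.766 1.897
v 0.249 2.523 2.011
v 0.551 3.563 2.146
v 0.833 3.32 2.26
v 0.52 3.046 1.787
v 0.904 2.97 2.415
v 0.543 2.478 2.262
v 0.591 2.696 1.943
v 0.814 3.001 2.038
v 0.756 2.967 2.776
v 0.395 2.474 2.622
v 0.203 2.686 2.886
v 0.426 2.991 2.981
v 0.737 2.647 2.554
v 0.165 3.606 2.118
v -0.196 3.113 1.964
v 0.134 3.089 1.759
v 0.357 3.394 1.854
v 0.017 3.602 2.478
v -0.344 3.11 2.325
v -0.254 3.079 2.702
v -0.031 3.384 2.797
v -0.177 3.433 2.186
v -0.688 -2.018 2.074
v -0.05 -1.86 2.137
v -0.932 -1.742 3.846
v -0.23 -1.542 2.063
v -0.555 -1.376 1.993
v -0.922 -1.414 1.948
v -1.215 -1.643 1.943
v -1.341 -1.991 1.98
v -1.259 -2.348 2.047
v -0.996 -2.599 2.122
v -0.635 -2.667 2.182
v -0.291 -2.528 2.208
v -0.073 -2.227 2.191
f 2 4 1
f 5 2 1
f 1 4 3
f 3 5 1
f 2 8 4
f 6 2 5
f 6 8 2
f 4 8 3
f 7 5 3
f 3 8 7
f 7 6 5
f 8 6 7
f 10 9 12
f 10 12 11
f 12 9 13
f 12 13 11
f 13 9 14
f 13 14 11
f 14 9 15
f 14 15 11
f 15 9 16
f 15 16 11
f 16 9 17
f 16 17 11
f 17 9 18
f 17 18 11
f 18 9 19
f 18 19 11
f 19 9 20
f 19 20 11
f 20 9 21
f 20 21 11
f 21 9 22
f 21 22 11
f 22 9 10
f 22 10 11
f 24 26 23
f 27 24 23
f 23 26 25
f 25 27 23
f 24 30 26
f 28 24 27
f 28 30 24
f 26 30 25
f 29 27 25
f 25 30 29
f 29 28 27
f 30 28 29
f 31 68 47
f 68 42 71
f 47 71 36
f 68 71 47
f 31 47 43
f 47 36 48
f 43 48 32
f 47 48 43
f 31 43 52
f 43 32 53
f 52 53 38
f 43 53 52
f 31 52 64
f 52 38 67
f 64 67 41
f 52 67 64
f 31 64 68
f 64 41 72
f 68 72 42
f 64 72 68
f 32 48 59
f 48 36 62
f 59 62 40
f 48 62 59
f 36 71 49
f 71 42 70
f 49 70 35
f 71 70 49
f 42 72 69
f 72 41 65
f 69 65 33
f 72 65 69
f 41 67 66
f 67 38 54
f 66 54 37
f 67 54 66
f 38 53 58
f 53 32 55
f 58 55 39
f 53 55 58
f 34 60 46
f 60 40 61
f 46 61 35
f 60 61 46
f 34 46 44
f 46 35 45
f 44 45 33
f 46 45 44
f 34 44 51
f 44 33 50
f 51 50 37
f 44 50 51
f 34 51 56
f 51 37 57
f 56 57 39
f 51 57 56
f 34 56 60
f 56 39 63
f 60 63 40
f 56 63 60
f 35 61 49
f 61 40 62
f 49 62 36
f 61 62 49
f 33 45 69
f 45 35 70
f 69 70 42
f 45 70 69
f 37 50 66
f 50 33 65
f 66 65 41
f 50 65 66
f 39 57 58
f 57 37 54
f 58 54 38
f 57 54 58
f 40 63 59
f 63 39 55
f 59 55 32
f 63 55 59
f 74 73 76
f 74 76 75
f 76 73 77
f 76 77 75
f 77 73 78
f 77 78 75
f 78 73 79
f 78 79 75
f 79 73 80
f 79 80 75
f 80 73 81
f 80 81 75
f 81 73 82
f 81 82 75
f 82 73 83
f 82 83 75
f 83 73 84
f 83 84 75
f 84 73 85
f 84 85 75
f 85 73 74
f 85 74 75



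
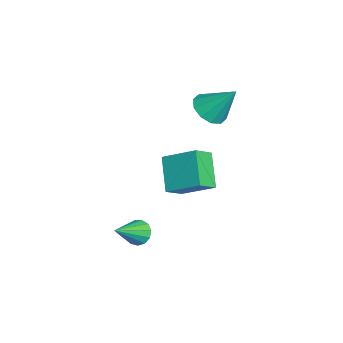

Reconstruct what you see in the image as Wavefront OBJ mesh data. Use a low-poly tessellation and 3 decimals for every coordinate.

v 1.842 -0.939 -2.609
v 2.416 -0.636 -2.92
v 3.018 -2.021 -1.491
v 2.324 -0.405 -2.599
v 2.079 -0.343 -2.282
v 1.759 -0.471 -2.069
v 1.465 -0.748 -2.027
v 1.29 -1.085 -2.17
v 1.291 -1.376 -2.452
v 1.467 -1.528 -2.785
v 1.762 -1.494 -3.061
v 2.082 -1.283 -3.194
v 2.326 -0.963 -3.141
v -3.223 2.58 2.329
v -2.323 2.105 2.39
v -2.697 3.78 3.891
v -2.26 2.592 1.994
v -2.565 3.074 1.727
v -3.122 3.367 1.689
v -3.717 3.36 1.895
v -4.124 3.054 2.267
v -4.187 2.567 2.663
v -3.882 2.085 2.931
v -3.325 1.792 2.968
v -2.73 1.799 2.762
v 1.432 0.177 2.323
v 2.141 1.672 3.256
v 0.755 0.919 1.648
v 1.465 2.414 2.581
v 2.875 0.306 1.019
v 3.585 1.801 1.952
v 2.199 1.048 0.344
v 2.908 2.543 1.277
f 2 1 4
f 2 4 3
f 4 1 5
f 4 5 3
f 5 1 6
f 5 6 3
f 6 1 7
f 6 7 3
f 7 1 8
f 7 8 3
f 8 1 9
f 8 9 3
f 9 1 10
f 9 10 3
f 10 1 11
f 10 11 3
f 11 1 12
f 11 12 3
f 12 1 13
f 12 13 3
f 13 1 2
f 13 2 3
f 15 14 17
f 15 17 16
f 17 14 18
f 17 18 16
f 18 14 19
f 18 19 16
f 19 14 20
f 19 20 16
f 20 14 21
f 20 21 16
f 21 14 22
f 21 22 16
f 22 14 23
f 22 23 16
f 23 14 24
f 23 24 16
f 24 14 25
f 24 25 16
f 25 14 15
f 25 15 16
f 27 29 26
f 30 27 26
f 26 29 28
f 28 30 26
f 27 33 29
f 31 27 30
f 31 33 27
f 29 33 28
f 32 30 28
f 28 33 32
f 32 31 30
f 33 31 32



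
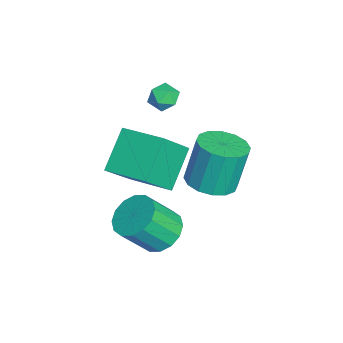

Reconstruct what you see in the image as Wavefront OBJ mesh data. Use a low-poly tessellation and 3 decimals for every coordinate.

v 0.473 -1.306 -4.011
v -0.884 -0.656 -2.693
v 1.511 0.257 -3.714
v 0.154 0.908 -2.396
v 1.466 -2.248 -2.524
v 0.109 -1.597 -1.206
v 2.504 -0.684 -2.227
v 1.147 -0.034 -0.909
v -0.05 0.55 0.776
v 0.341 0.162 1.163
v -0.141 -0.262 0.057
v 0.25 -0.65 0.444
v -0.369 -0.484 0.65
v -0.312 0.018 1.095
v 0.512 -0.118 0.125
v 0.569 0.384 0.57
v 0.689 -0.25 0.761
v 0.144 -0.476 1.085
v 0.056 0.376 0.135
v -0.489 0.15 0.459
v 3.366 -0.123 -4.39
v 4.083 -0.546 -4.907
v 4.451 -1.56 -3.567
v 3.734 -1.137 -3.05
v 4.304 -0.155 -4.672
v 4.672 -1.168 -3.332
v 4.273 0.245 -4.361
v 4.642 -0.769 -3.021
v 4 0.546 -4.058
v 4.369 -0.467 -2.718
v 3.556 0.668 -3.844
v 3.925 -0.346 -2.504
v 3.062 0.578 -3.776
v 3.431 -0.436 -2.436
v 2.649 0.3 -3.873
v 3.017 -0.714 -2.533
v 2.428 -0.092 -4.108
v 2.796 -1.105 -2.768
v 2.458 -0.491 -4.419
v 2.827 -1.505 -3.079
v 2.731 -0.793 -4.722
v 3.1 -1.806 -3.382
v 3.175 -0.914 -4.936
v 3.544 -1.928 -3.596
v 3.669 -0.824 -5.004
v 4.038 -1.838 -3.664
v 3.36 1.656 -1.407
v 4.348 1.69 -1.259
v 4.048 2.139 0.636
v 3.06 2.104 0.487
v 4.216 2.172 -1.394
v 3.916 2.621 0.501
v 3.855 2.516 -1.533
v 3.554 2.964 0.362
v 3.361 2.629 -1.638
v 3.06 3.077 0.257
v 2.866 2.481 -1.681
v 2.566 2.93 0.214
v 2.504 2.112 -1.651
v 2.204 2.561 0.244
v 2.372 1.621 -1.556
v 2.072 2.07 0.339
v 2.504 1.139 -1.421
v 2.204 1.588 0.474
v 2.866 0.796 -1.282
v 2.565 1.244 0.613
v 3.36 0.683 -1.177
v 3.059 1.131 0.718
v 3.854 0.83 -1.134
v 3.554 1.279 0.761
v 4.216 1.199 -1.164
v 3.916 1.648 0.731
f 2 4 1
f 5 2 1
f 1 4 3
f 3 5 1
f 2 8 4
f 6 2 5
f 6 8 2
f 4 8 3
f 7 5 3
f 3 8 7
f 7 6 5
f 8 6 7
f 9 20 14
f 9 14 10
f 9 10 16
f 9 16 19
f 9 19 20
f 10 14 18
f 14 20 13
f 20 19 11
f 19 16 15
f 16 10 17
f 12 18 13
f 12 13 11
f 12 11 15
f 12 15 17
f 12 17 18
f 13 18 14
f 11 13 20
f 15 11 19
f 17 15 16
f 18 17 10
f 22 21 25
f 22 25 23
f 23 25 26
f 23 26 24
f 25 21 27
f 25 27 26
f 26 27 28
f 26 28 24
f 27 21 29
f 27 29 28
f 28 29 30
f 28 30 24
f 29 21 31
f 29 31 30
f 30 31 32
f 30 32 24
f 31 21 33
f 31 33 32
f 32 33 34
f 32 34 24
f 33 21 35
f 33 35 34
f 34 35 36
f 34 36 24
f 35 21 37
f 35 37 36
f 36 37 38
f 36 38 24
f 37 21 39
f 37 39 38
f 38 39 40
f 38 40 24
f 39 21 41
f 39 41 40
f 40 41 42
f 40 42 24
f 41 21 43
f 41 43 42
f 42 43 44
f 42 44 24
f 43 21 45
f 43 45 44
f 44 45 46
f 44 46 24
f 45 21 22
f 45 22 46
f 46 22 23
f 46 23 24
f 48 47 51
f 48 51 49
f 49 51 52
f 49 52 50
f 51 47 53
f 51 53 52
f 52 53 54
f 52 54 50
f 53 47 55
f 53 55 54
f 54 55 56
f 54 56 50
f 55 47 57
f 55 57 56
f 56 57 58
f 56 58 50
f 57 47 59
f 57 59 58
f 58 59 60
f 58 60 50
f 59 47 61
f 59 61 60
f 60 61 62
f 60 62 50
f 61 47 63
f 61 63 62
f 62 63 64
f 62 64 50
f 63 47 65
f 63 65 64
f 64 65 66
f 64 66 50
f 65 47 67
f 65 67 66
f 66 67 68
f 66 68 50
f 67 47 69
f 67 69 68
f 68 69 70
f 68 70 50
f 69 47 71
f 69 71 70
f 70 71 72
f 70 72 50
f 71 47 48
f 71 48 72
f 72 48 49
f 72 49 50



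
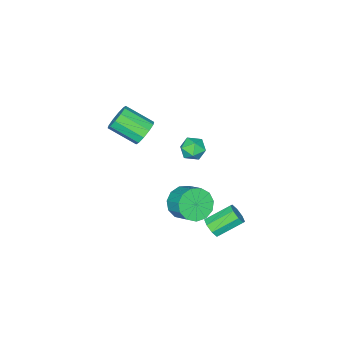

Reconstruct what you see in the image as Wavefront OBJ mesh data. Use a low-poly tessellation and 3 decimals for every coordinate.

v 2.605 1.462 -3.641
v 2.983 1.479 -3.137
v 1.853 2.196 -2.315
v 1.475 2.178 -2.819
v 3.028 1.87 -3.415
v 1.898 2.587 -2.594
v 2.826 2.022 -3.826
v 1.696 2.739 -3.004
v 2.494 1.845 -4.128
v 1.364 2.562 -3.307
v 2.227 1.444 -4.145
v 1.097 2.161 -3.323
v 2.182 1.053 -3.866
v 1.052 1.77 -3.045
v 2.384 0.901 -3.456
v 1.254 1.618 -2.634
v 2.716 1.078 -3.153
v 1.586 1.795 -2.332
v 3.179 -2.466 1.849
v 3.459 -2.757 1.182
v 4.061 -4.106 2.024
v 3.781 -3.814 2.691
v 3.802 -2.481 1.379
v 4.404 -3.83 2.221
v 3.906 -2.199 1.756
v 4.508 -3.548 2.598
v 3.733 -2.019 2.168
v 4.335 -3.368 3.01
v 3.348 -2.01 2.459
v 3.95 -3.358 3.301
v 2.899 -2.174 2.516
v 3.501 -3.523 3.358
v 2.556 -2.45 2.319
v 3.158 -3.799 3.161
v 2.452 -2.732 1.942
v 3.054 -4.081 2.784
v 2.625 -2.912 1.53
v 3.227 -4.261 2.372
v 3.01 -2.922 1.239
v 3.612 -4.27 2.081
v 2.191 -0.75 -3.368
v 2.632 -0.325 -4.146
v 2.911 0.734 -3.41
v 2.469 0.31 -2.632
v 2.096 -0.171 -4.166
v 2.375 0.889 -3.429
v 1.591 -0.2 -3.932
v 1.869 0.859 -3.196
v 1.275 -0.404 -3.519
v 1.554 0.655 -2.783
v 1.251 -0.718 -3.059
v 1.529 0.342 -2.322
v 1.525 -1.042 -2.696
v 1.803 0.018 -1.96
v 2.01 -1.273 -2.547
v 2.289 -0.213 -1.811
v 2.553 -1.338 -2.659
v 2.831 -0.278 -1.922
v 2.98 -1.216 -2.995
v 3.259 -0.157 -2.259
v 3.157 -0.947 -3.451
v 3.436 0.113 -2.714
v 3.028 -0.615 -3.879
v 3.306 0.445 -3.143
v 3.22 1.482 3.146
v 3.594 1.908 3.582
v 3.986 0.632 3.318
v 4.36 1.058 3.754
v 3.716 0.819 3.953
v 3.243 1.344 3.847
v 4.337 1.196 3.053
v 3.864 1.721 2.947
v 4.284 1.731 3.525
v 3.901 1.498 4.081
v 3.679 1.042 2.819
v 3.296 0.809 3.375
f 2 1 5
f 2 5 3
f 3 5 6
f 3 6 4
f 5 1 7
f 5 7 6
f 6 7 8
f 6 8 4
f 7 1 9
f 7 9 8
f 8 9 10
f 8 10 4
f 9 1 11
f 9 11 10
f 10 11 12
f 10 12 4
f 11 1 13
f 11 13 12
f 12 13 14
f 12 14 4
f 13 1 15
f 13 15 14
f 14 15 16
f 14 16 4
f 15 1 17
f 15 17 16
f 16 17 18
f 16 18 4
f 17 1 2
f 17 2 18
f 18 2 3
f 18 3 4
f 20 19 23
f 20 23 21
f 21 23 24
f 21 24 22
f 23 19 25
f 23 25 24
f 24 25 26
f 24 26 22
f 25 19 27
f 25 27 26
f 26 27 28
f 26 28 22
f 27 19 29
f 27 29 28
f 28 29 30
f 28 30 22
f 29 19 31
f 29 31 30
f 30 31 32
f 30 32 22
f 31 19 33
f 31 33 32
f 32 33 34
f 32 34 22
f 33 19 35
f 33 35 34
f 34 35 36
f 34 36 22
f 35 19 37
f 35 37 36
f 36 37 38
f 36 38 22
f 37 19 39
f 37 39 38
f 38 39 40
f 38 40 22
f 39 19 20
f 39 20 40
f 40 20 21
f 40 21 22
f 42 41 45
f 42 45 43
f 43 45 46
f 43 46 44
f 45 41 47
f 45 47 46
f 46 47 48
f 46 48 44
f 47 41 49
f 47 49 48
f 48 49 50
f 48 50 44
f 49 41 51
f 49 51 50
f 50 51 52
f 50 52 44
f 51 41 53
f 51 53 52
f 52 53 54
f 52 54 44
f 53 41 55
f 53 55 54
f 54 55 56
f 54 56 44
f 55 41 57
f 55 57 56
f 56 57 58
f 56 58 44
f 57 41 59
f 57 59 58
f 58 59 60
f 58 60 44
f 59 41 61
f 59 61 60
f 60 61 62
f 60 62 44
f 61 41 63
f 61 63 62
f 62 63 64
f 62 64 44
f 63 41 42
f 63 42 64
f 64 42 43
f 64 43 44
f 65 76 70
f 65 70 66
f 65 66 72
f 65 72 75
f 65 75 76
f 66 70 74
f 70 76 69
f 76 75 67
f 75 72 71
f 72 66 73
f 68 74 69
f 68 69 67
f 68 67 71
f 68 71 73
f 68 73 74
f 69 74 70
f 67 69 76
f 71 67 75
f 73 71 72
f 74 73 66



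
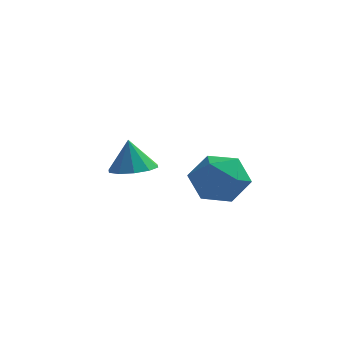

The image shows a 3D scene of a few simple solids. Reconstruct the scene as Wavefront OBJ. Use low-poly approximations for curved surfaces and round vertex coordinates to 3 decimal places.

v 2.544 1.34 2.31
v 3.563 1.257 1.686
v 3.197 0.003 3.554
v 4.216 -0.08 2.93
v 3.973 0.916 3.551
v 3.569 1.742 2.782
v 3.191 -0.482 2.458
v 2.787 0.344 1.689
v 3.963 0.131 1.777
v 4.447 0.995 2.452
v 2.313 0.265 2.788
v 2.797 1.129 3.463
v -0.619 3.113 1.655
v 0.326 3.173 1.812
v -0.861 3.267 3.045
v 0.121 3.721 1.716
v -0.366 4.037 1.596
v -0.95 4.001 1.499
v -1.408 3.625 1.461
v -1.564 3.054 1.497
v -1.359 2.505 1.593
v -0.872 2.189 1.713
v -0.288 2.226 1.81
v 0.17 2.602 1.848
f 1 12 6
f 1 6 2
f 1 2 8
f 1 8 11
f 1 11 12
f 2 6 10
f 6 12 5
f 12 11 3
f 11 8 7
f 8 2 9
f 4 10 5
f 4 5 3
f 4 3 7
f 4 7 9
f 4 9 10
f 5 10 6
f 3 5 12
f 7 3 11
f 9 7 8
f 10 9 2
f 14 13 16
f 14 16 15
f 16 13 17
f 16 17 15
f 17 13 18
f 17 18 15
f 18 13 19
f 18 19 15
f 19 13 20
f 19 20 15
f 20 13 21
f 20 21 15
f 21 13 22
f 21 22 15
f 22 13 23
f 22 23 15
f 23 13 24
f 23 24 15
f 24 13 14
f 24 14 15



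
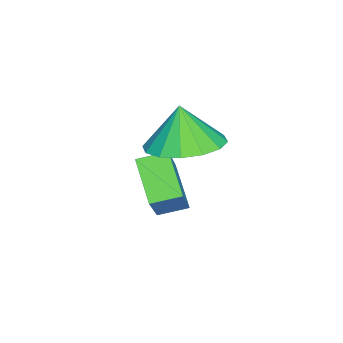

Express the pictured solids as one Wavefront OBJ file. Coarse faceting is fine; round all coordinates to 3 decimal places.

v 1.201 -4.136 -1.495
v 2.6 -3.813 0.105
v 0.807 -3.397 -1.299
v 2.206 -3.074 0.301
v 2.054 -3.446 -2.381
v 3.453 -3.123 -0.781
v 1.66 -2.707 -2.185
v 3.059 -2.384 -0.585
v 2.061 -2.689 0.594
v 2.794 -1.966 0.884
v 1.819 -2.931 1.806
v 2.32 -1.682 0.846
v 1.776 -1.668 0.74
v 1.309 -1.928 0.595
v 1.044 -2.392 0.449
v 1.051 -2.935 0.343
v 1.328 -3.413 0.303
v 1.803 -3.697 0.342
v 2.346 -3.71 0.448
v 2.813 -3.451 0.593
v 3.079 -2.987 0.738
v 3.072 -2.443 0.845
f 2 4 1
f 5 2 1
f 1 4 3
f 3 5 1
f 2 8 4
f 6 2 5
f 6 8 2
f 4 8 3
f 7 5 3
f 3 8 7
f 7 6 5
f 8 6 7
f 10 9 12
f 10 12 11
f 12 9 13
f 12 13 11
f 13 9 14
f 13 14 11
f 14 9 15
f 14 15 11
f 15 9 16
f 15 16 11
f 16 9 17
f 16 17 11
f 17 9 18
f 17 18 11
f 18 9 19
f 18 19 11
f 19 9 20
f 19 20 11
f 20 9 21
f 20 21 11
f 21 9 22
f 21 22 11
f 22 9 10
f 22 10 11



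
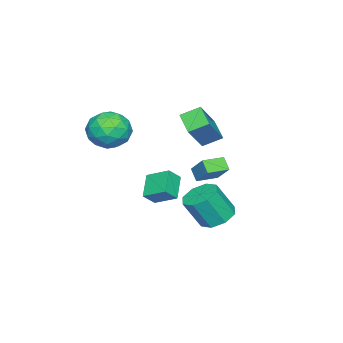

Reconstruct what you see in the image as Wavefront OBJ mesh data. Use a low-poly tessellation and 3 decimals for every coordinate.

v -1.801 1.448 -0.854
v -2.155 0.979 -0.268
v -1.263 2.322 0.17
v -1.617 1.854 0.756
v -0.803 0.766 -0.796
v -1.157 0.298 -0.21
v -0.265 1.641 0.228
v -0.619 1.172 0.814
v -1.241 -1.77 -3.156
v -2.426 -2.181 -2.298
v -1.221 -0.492 -2.515
v -2.406 -0.903 -1.657
v -0.634 -2.117 -2.483
v -1.819 -2.528 -1.625
v -0.614 -0.839 -1.842
v -1.799 -1.25 -0.984
v 2.278 -1.67 4.193
v 3.214 -1.935 3.491
v 1.166 -2.885 3.169
v 2.102 -3.15 2.467
v 2.089 -3.51 3.61
v 2.776 -2.759 4.243
v 1.604 -2.061 2.417
v 2.291 -1.31 3.05
v 2.797 -2.176 2.394
v 3.096 -3.072 3.132
v 1.284 -1.748 3.528
v 1.583 -2.644 4.266
v 2.844 -1.696 3.932
v 1.536 -3.124 2.728
v 1.529 -3.336 3.4
v 2.078 -3.492 2.988
v 2.586 -2.18 4.374
v 3.136 -2.336 3.962
v 2.475 -3.262 4.032
v 1.244 -2.484 2.698
v 1.794 -2.64 2.286
v 2.302 -1.328 3.672
v 2.851 -1.484 3.26
v 1.905 -1.558 2.628
v 3.148 -1.993 2.874
v 2.495 -2.708 2.273
v 2.202 -2.067 2.243
v 2.606 -1.626 2.615
v 3.324 -2.52 3.308
v 2.671 -3.234 2.706
v 2.663 -3.446 3.378
v 3.067 -3.005 3.75
v 3.08 -2.662 2.663
v 1.709 -1.586 3.954
v 1.056 -2.3 3.352
v 1.313 -1.815 2.91
v 1.717 -1.374 3.282
v 1.885 -2.112 4.387
v 1.232 -2.827 3.786
v 1.774 -3.194 4.045
v 2.178 -2.753 4.417
v 1.3 -2.158 3.997
v 0.746 0.625 4.377
v 0.23 1.479 4.886
v -0.607 0.709 2.865
v -1.122 1.563 3.374
v 1.502 1.457 3.746
v 0.987 2.311 4.255
v 0.15 1.541 2.234
v -0.366 2.395 2.743
v 2.614 3.579 -0.892
v 3.27 4.286 -0.789
v 3.782 3.588 0.755
v 3.126 2.881 0.652
v 2.613 4.463 -0.492
v 3.125 3.764 1.052
v 1.957 4.122 -0.429
v 2.468 3.423 1.115
v 1.686 3.463 -0.637
v 2.197 2.764 0.907
v 1.958 2.872 -0.995
v 2.47 2.174 0.549
v 2.615 2.696 -1.292
v 3.127 1.997 0.252
v 3.272 3.037 -1.355
v 3.783 2.338 0.189
v 3.543 3.696 -1.147
v 4.054 2.997 0.397
f 2 4 1
f 5 2 1
f 1 4 3
f 3 5 1
f 2 8 4
f 6 2 5
f 6 8 2
f 4 8 3
f 7 5 3
f 3 8 7
f 7 6 5
f 8 6 7
f 10 12 9
f 13 10 9
f 9 12 11
f 11 13 9
f 10 16 12
f 14 10 13
f 14 16 10
f 12 16 11
f 15 13 11
f 11 16 15
f 15 14 13
f 16 14 15
f 17 54 33
f 54 28 57
f 33 57 22
f 54 57 33
f 17 33 29
f 33 22 34
f 29 34 18
f 33 34 29
f 17 29 38
f 29 18 39
f 38 39 24
f 29 39 38
f 17 38 50
f 38 24 53
f 50 53 27
f 38 53 50
f 17 50 54
f 50 27 58
f 54 58 28
f 50 58 54
f 18 34 45
f 34 22 48
f 45 48 26
f 34 48 45
f 22 57 35
f 57 28 56
f 35 56 21
f 57 56 35
f 28 58 55
f 58 27 51
f 55 51 19
f 58 51 55
f 27 53 52
f 53 24 40
f 52 40 23
f 53 40 52
f 24 39 44
f 39 18 41
f 44 41 25
f 39 41 44
f 20 46 32
f 46 26 47
f 32 47 21
f 46 47 32
f 20 32 30
f 32 21 31
f 30 31 19
f 32 31 30
f 20 30 37
f 30 19 36
f 37 36 23
f 30 36 37
f 20 37 42
f 37 23 43
f 42 43 25
f 37 43 42
f 20 42 46
f 42 25 49
f 46 49 26
f 42 49 46
f 21 47 35
f 47 26 48
f 35 48 22
f 47 48 35
f 19 31 55
f 31 21 56
f 55 56 28
f 31 56 55
f 23 36 52
f 36 19 51
f 52 51 27
f 36 51 52
f 25 43 44
f 43 23 40
f 44 40 24
f 43 40 44
f 26 49 45
f 49 25 41
f 45 41 18
f 49 41 45
f 60 62 59
f 63 60 59
f 59 62 61
f 61 63 59
f 60 66 62
f 64 60 63
f 64 66 60
f 62 66 61
f 65 63 61
f 61 66 65
f 65 64 63
f 66 64 65
f 68 67 71
f 68 71 69
f 69 71 72
f 69 72 70
f 71 67 73
f 71 73 72
f 72 73 74
f 72 74 70
f 73 67 75
f 73 75 74
f 74 75 76
f 74 76 70
f 75 67 77
f 75 77 76
f 76 77 78
f 76 78 70
f 77 67 79
f 77 79 78
f 78 79 80
f 78 80 70
f 79 67 81
f 79 81 80
f 80 81 82
f 80 82 70
f 81 67 83
f 81 83 82
f 82 83 84
f 82 84 70
f 83 67 68
f 83 68 84
f 84 68 69
f 84 69 70



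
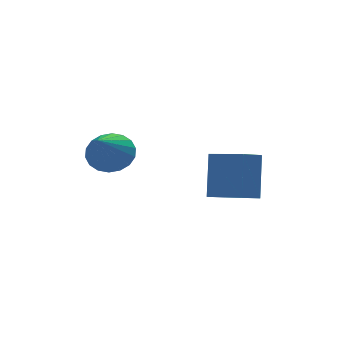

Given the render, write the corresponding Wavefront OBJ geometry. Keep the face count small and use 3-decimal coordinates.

v 0.051 0.974 -1.859
v 0.285 1.592 -0.26
v -0.723 2.151 -2.201
v -0.489 2.769 -0.603
v 0.769 1.371 -2.117
v 1.003 1.989 -0.519
v -0.005 2.548 -2.46
v 0.229 3.166 -0.861
v -3.445 3.594 -0.563
v -2.98 3.846 0.064
v -4.155 2.246 0.503
v -3.286 4.04 0.106
v -3.623 4.146 0.015
v -3.925 4.143 -0.19
v -4.132 4.031 -0.469
v -4.202 3.832 -0.767
v -4.123 3.586 -1.024
v -3.909 3.342 -1.191
v -3.603 3.147 -1.233
v -3.266 3.041 -1.142
v -2.964 3.044 -0.937
v -2.757 3.157 -0.658
v -2.687 3.355 -0.36
v -2.767 3.601 -0.103
f 2 4 1
f 5 2 1
f 1 4 3
f 3 5 1
f 2 8 4
f 6 2 5
f 6 8 2
f 4 8 3
f 7 5 3
f 3 8 7
f 7 6 5
f 8 6 7
f 10 9 12
f 10 12 11
f 12 9 13
f 12 13 11
f 13 9 14
f 13 14 11
f 14 9 15
f 14 15 11
f 15 9 16
f 15 16 11
f 16 9 17
f 16 17 11
f 17 9 18
f 17 18 11
f 18 9 19
f 18 19 11
f 19 9 20
f 19 20 11
f 20 9 21
f 20 21 11
f 21 9 22
f 21 22 11
f 22 9 23
f 22 23 11
f 23 9 24
f 23 24 11
f 24 9 10
f 24 10 11



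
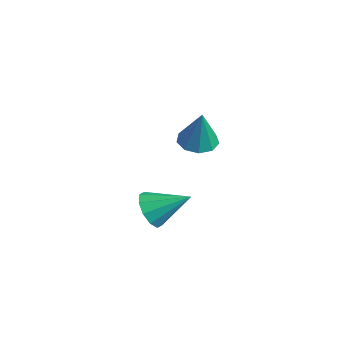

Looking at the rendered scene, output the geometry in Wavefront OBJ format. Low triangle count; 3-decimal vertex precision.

v -2.091 -1.621 1.826
v -1.333 -1.994 1.579
v -1.549 -1.719 3.634
v -1.273 -1.395 1.593
v -1.596 -0.902 1.717
v -2.15 -0.745 1.891
v -2.677 -0.999 2.035
v -2.929 -1.543 2.082
v -2.79 -2.124 2.008
v -2.323 -2.469 1.85
v -1.748 -2.418 1.68
v -3.015 -3.308 -2.376
v -2.178 -3.777 -2.577
v -2.025 -1.952 -1.424
v -2.285 -3.385 -3.026
v -2.671 -2.963 -3.226
v -3.188 -2.673 -3.101
v -3.639 -2.626 -2.7
v -3.851 -2.839 -2.174
v -3.744 -3.232 -1.726
v -3.359 -3.654 -1.525
v -2.842 -3.944 -1.65
v -2.391 -3.991 -2.052
f 2 1 4
f 2 4 3
f 4 1 5
f 4 5 3
f 5 1 6
f 5 6 3
f 6 1 7
f 6 7 3
f 7 1 8
f 7 8 3
f 8 1 9
f 8 9 3
f 9 1 10
f 9 10 3
f 10 1 11
f 10 11 3
f 11 1 2
f 11 2 3
f 13 12 15
f 13 15 14
f 15 12 16
f 15 16 14
f 16 12 17
f 16 17 14
f 17 12 18
f 17 18 14
f 18 12 19
f 18 19 14
f 19 12 20
f 19 20 14
f 20 12 21
f 20 21 14
f 21 12 22
f 21 22 14
f 22 12 23
f 22 23 14
f 23 12 13
f 23 13 14

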